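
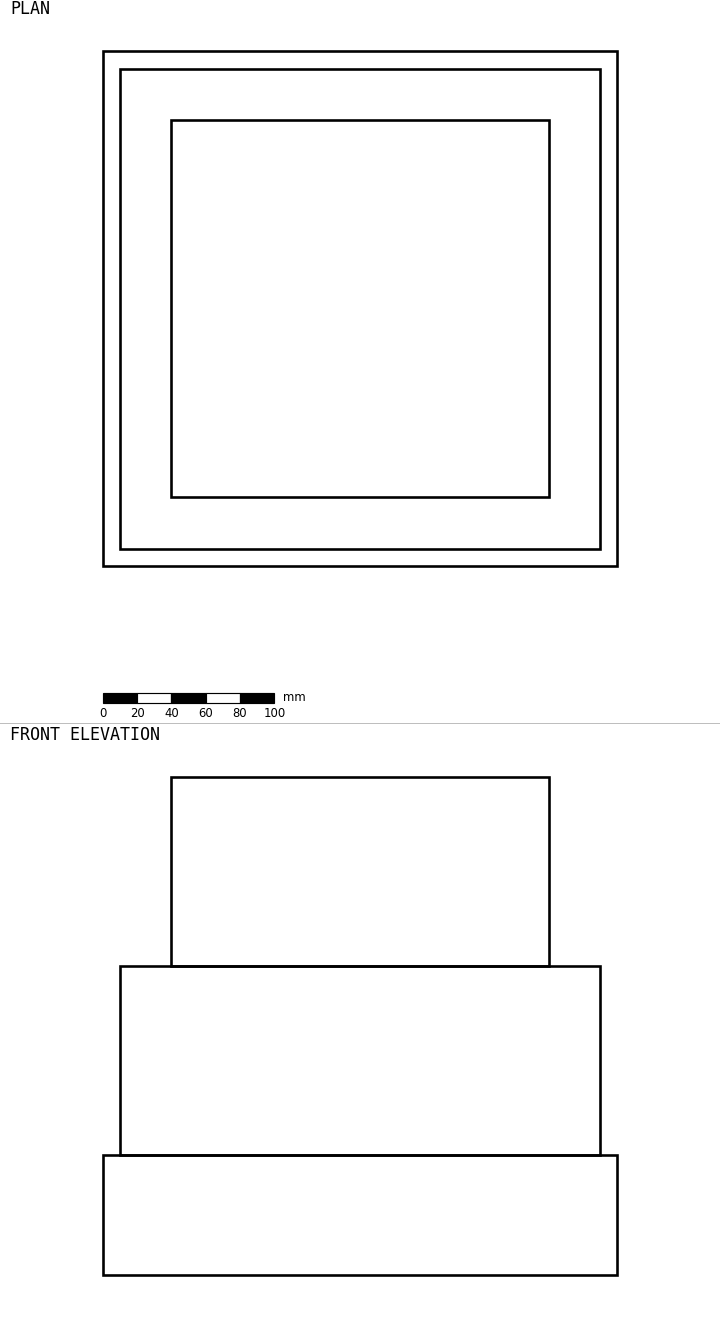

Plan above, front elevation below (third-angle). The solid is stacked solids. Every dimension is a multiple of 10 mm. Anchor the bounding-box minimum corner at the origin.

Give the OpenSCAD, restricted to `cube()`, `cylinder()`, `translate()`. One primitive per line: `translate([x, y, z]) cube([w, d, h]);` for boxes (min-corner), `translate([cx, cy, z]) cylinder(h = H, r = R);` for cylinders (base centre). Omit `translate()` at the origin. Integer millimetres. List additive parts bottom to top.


cube([300, 300, 70]);
translate([10, 10, 70]) cube([280, 280, 110]);
translate([40, 40, 180]) cube([220, 220, 110]);


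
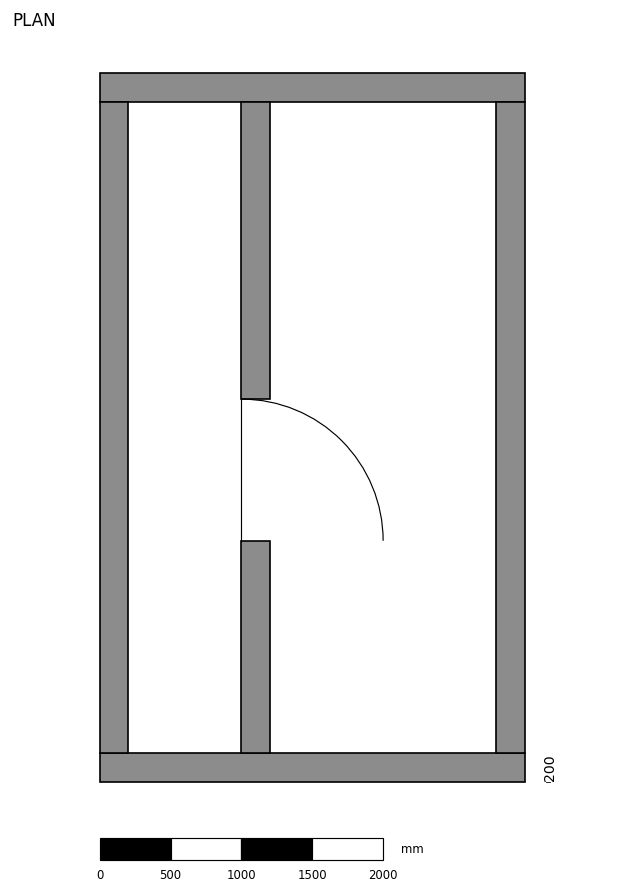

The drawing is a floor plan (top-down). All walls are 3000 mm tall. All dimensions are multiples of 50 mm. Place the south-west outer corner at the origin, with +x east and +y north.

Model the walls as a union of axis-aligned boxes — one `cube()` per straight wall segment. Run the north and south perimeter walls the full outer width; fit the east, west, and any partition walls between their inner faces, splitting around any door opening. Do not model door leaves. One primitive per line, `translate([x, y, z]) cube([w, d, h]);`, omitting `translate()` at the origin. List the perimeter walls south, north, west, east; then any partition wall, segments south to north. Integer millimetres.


cube([3000, 200, 3000]);
translate([0, 4800, 0]) cube([3000, 200, 3000]);
translate([0, 200, 0]) cube([200, 4600, 3000]);
translate([2800, 200, 0]) cube([200, 4600, 3000]);
translate([1000, 200, 0]) cube([200, 1500, 3000]);
translate([1000, 2700, 0]) cube([200, 2100, 3000]);


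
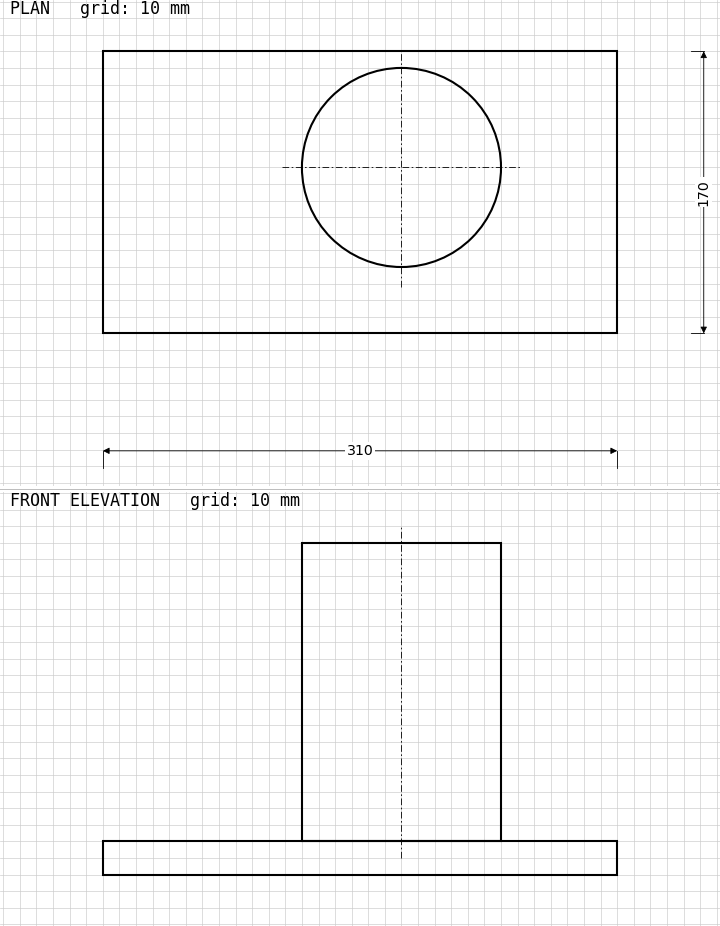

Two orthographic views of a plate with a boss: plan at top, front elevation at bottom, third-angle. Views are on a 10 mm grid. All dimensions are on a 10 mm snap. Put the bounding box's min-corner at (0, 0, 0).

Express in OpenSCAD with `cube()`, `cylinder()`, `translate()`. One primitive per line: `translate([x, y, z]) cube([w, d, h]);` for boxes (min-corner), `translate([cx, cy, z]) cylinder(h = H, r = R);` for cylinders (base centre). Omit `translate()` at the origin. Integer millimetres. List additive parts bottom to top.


cube([310, 170, 20]);
translate([180, 100, 20]) cylinder(h = 180, r = 60);


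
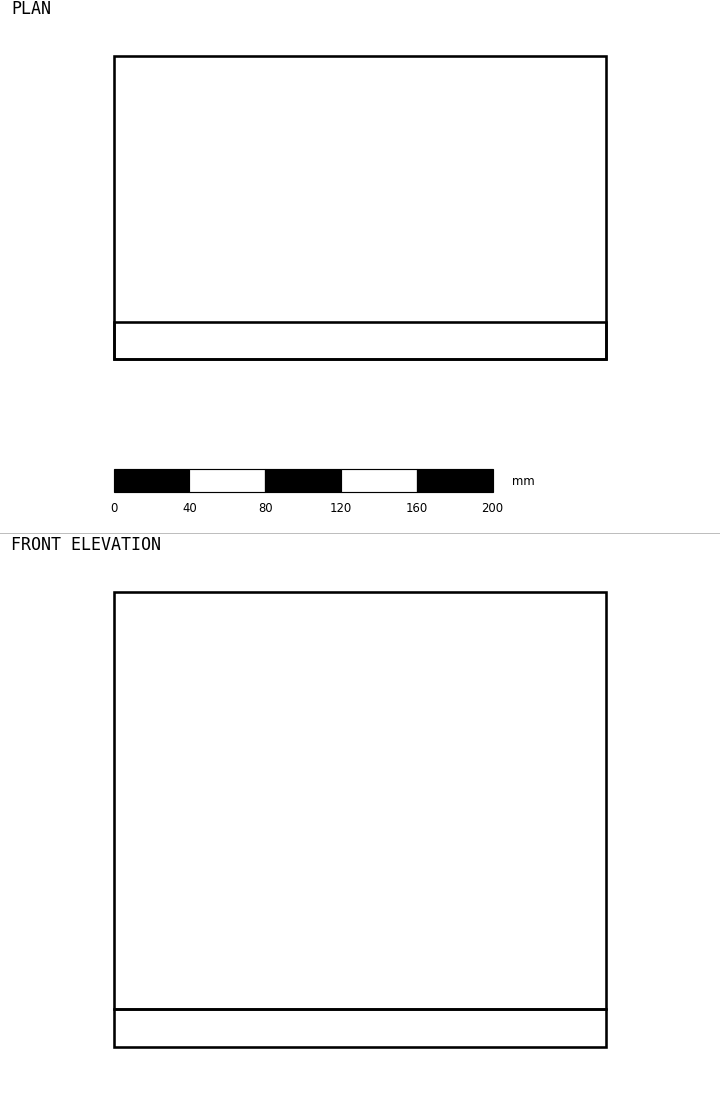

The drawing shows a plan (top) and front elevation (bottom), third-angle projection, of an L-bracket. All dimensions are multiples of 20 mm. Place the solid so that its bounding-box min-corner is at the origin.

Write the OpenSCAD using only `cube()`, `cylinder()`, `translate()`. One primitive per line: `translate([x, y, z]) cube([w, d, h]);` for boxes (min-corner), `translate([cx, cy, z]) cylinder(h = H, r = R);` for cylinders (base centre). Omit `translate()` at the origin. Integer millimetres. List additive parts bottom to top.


cube([260, 160, 20]);
translate([0, 0, 20]) cube([260, 20, 220]);


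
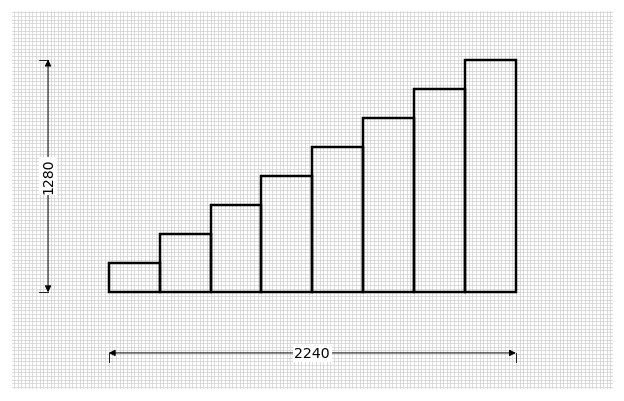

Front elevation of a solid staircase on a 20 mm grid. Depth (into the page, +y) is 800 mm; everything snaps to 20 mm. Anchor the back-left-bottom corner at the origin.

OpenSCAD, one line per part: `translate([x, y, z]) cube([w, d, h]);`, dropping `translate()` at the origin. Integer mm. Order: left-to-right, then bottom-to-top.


cube([280, 800, 160]);
translate([280, 0, 0]) cube([280, 800, 320]);
translate([560, 0, 0]) cube([280, 800, 480]);
translate([840, 0, 0]) cube([280, 800, 640]);
translate([1120, 0, 0]) cube([280, 800, 800]);
translate([1400, 0, 0]) cube([280, 800, 960]);
translate([1680, 0, 0]) cube([280, 800, 1120]);
translate([1960, 0, 0]) cube([280, 800, 1280]);


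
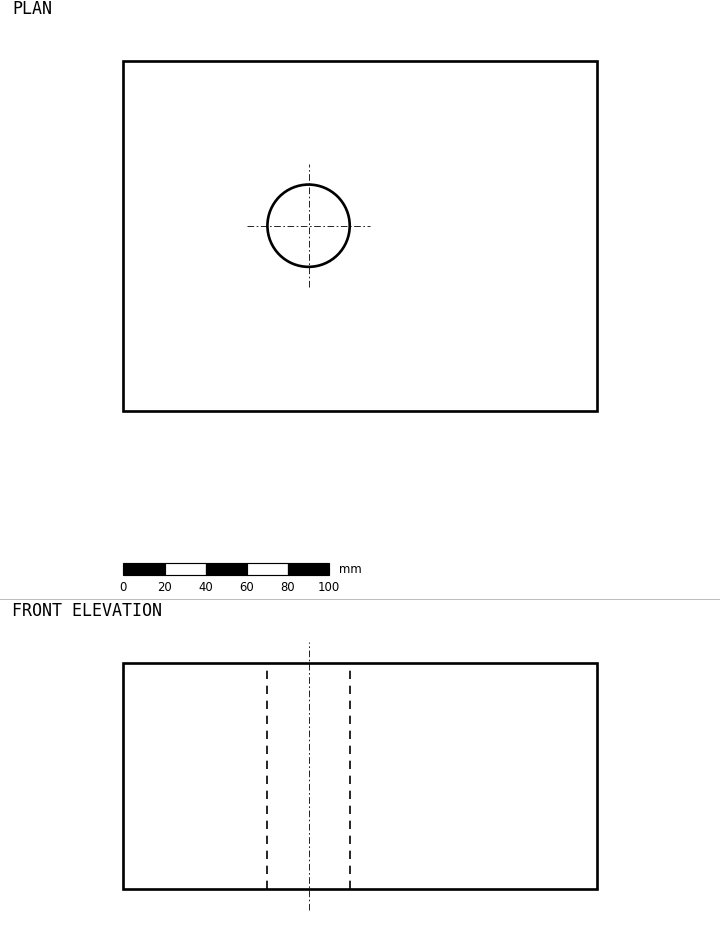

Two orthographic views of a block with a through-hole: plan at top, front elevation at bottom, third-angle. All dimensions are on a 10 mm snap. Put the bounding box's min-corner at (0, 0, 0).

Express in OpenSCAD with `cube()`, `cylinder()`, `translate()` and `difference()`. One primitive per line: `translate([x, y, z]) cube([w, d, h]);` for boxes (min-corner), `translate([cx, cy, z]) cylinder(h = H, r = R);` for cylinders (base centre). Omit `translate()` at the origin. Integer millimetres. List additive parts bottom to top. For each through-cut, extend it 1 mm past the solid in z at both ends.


difference() {
  cube([230, 170, 110]);
  translate([90, 90, -1]) cylinder(h = 112, r = 20);
}


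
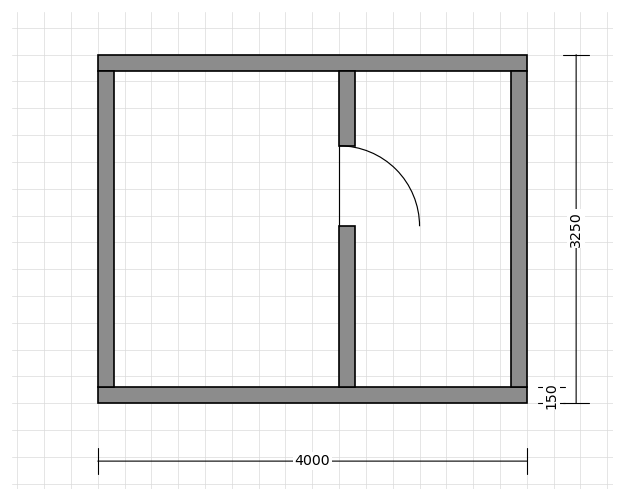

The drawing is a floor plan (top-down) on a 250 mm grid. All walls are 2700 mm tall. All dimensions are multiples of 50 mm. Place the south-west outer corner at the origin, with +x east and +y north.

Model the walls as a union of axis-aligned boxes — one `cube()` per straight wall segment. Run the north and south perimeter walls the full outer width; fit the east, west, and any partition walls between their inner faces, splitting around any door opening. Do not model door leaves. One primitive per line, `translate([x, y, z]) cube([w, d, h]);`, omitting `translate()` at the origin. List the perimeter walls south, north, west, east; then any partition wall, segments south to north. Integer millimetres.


cube([4000, 150, 2700]);
translate([0, 3100, 0]) cube([4000, 150, 2700]);
translate([0, 150, 0]) cube([150, 2950, 2700]);
translate([3850, 150, 0]) cube([150, 2950, 2700]);
translate([2250, 150, 0]) cube([150, 1500, 2700]);
translate([2250, 2400, 0]) cube([150, 700, 2700]);


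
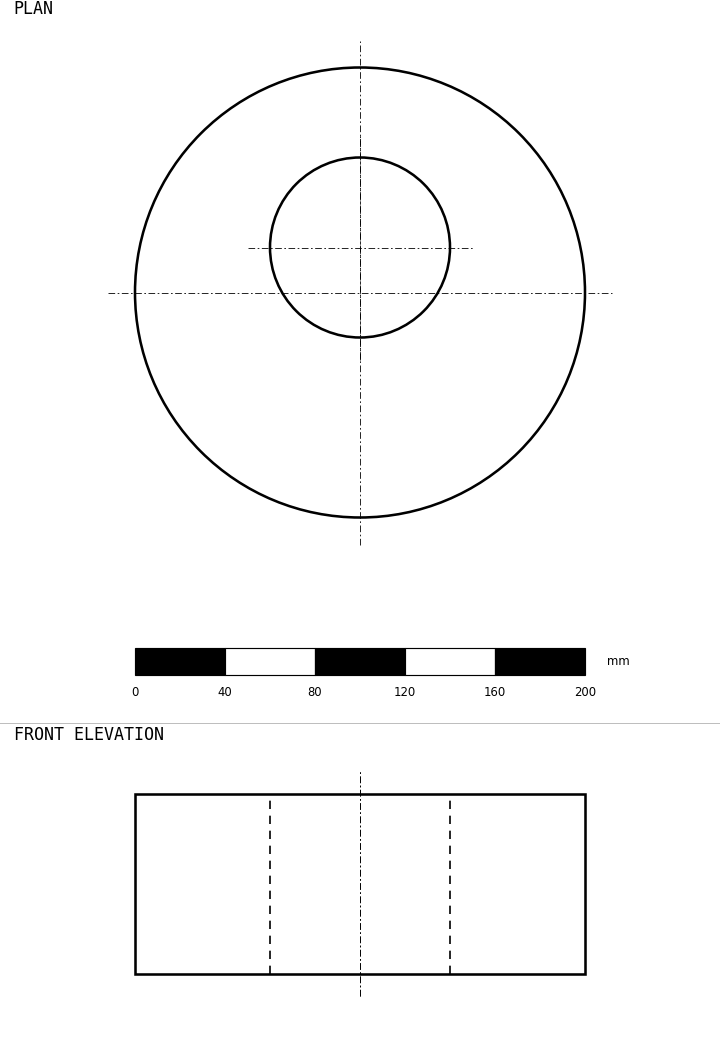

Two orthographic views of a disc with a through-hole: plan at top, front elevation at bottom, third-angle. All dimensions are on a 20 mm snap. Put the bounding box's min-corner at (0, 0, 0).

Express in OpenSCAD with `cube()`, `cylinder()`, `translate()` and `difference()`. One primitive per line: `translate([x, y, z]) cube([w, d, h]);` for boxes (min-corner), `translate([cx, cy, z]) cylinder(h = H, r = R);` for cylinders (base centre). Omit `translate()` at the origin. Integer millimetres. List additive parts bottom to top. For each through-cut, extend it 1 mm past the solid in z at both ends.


difference() {
  translate([100, 100, 0]) cylinder(h = 80, r = 100);
  translate([100, 120, -1]) cylinder(h = 82, r = 40);
}


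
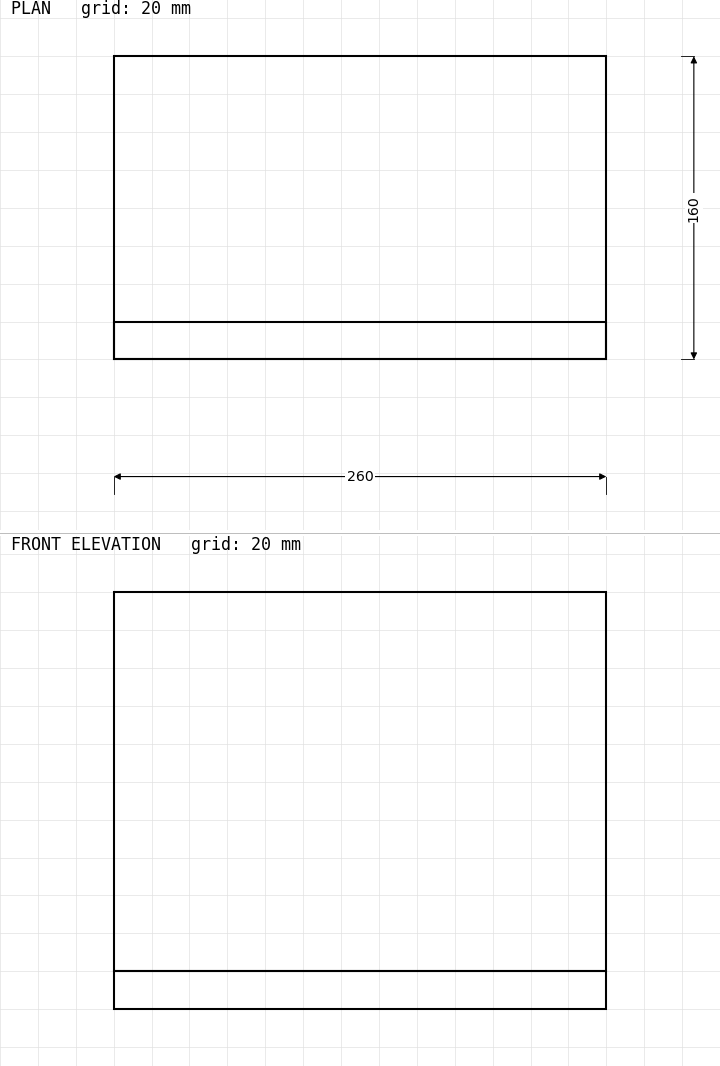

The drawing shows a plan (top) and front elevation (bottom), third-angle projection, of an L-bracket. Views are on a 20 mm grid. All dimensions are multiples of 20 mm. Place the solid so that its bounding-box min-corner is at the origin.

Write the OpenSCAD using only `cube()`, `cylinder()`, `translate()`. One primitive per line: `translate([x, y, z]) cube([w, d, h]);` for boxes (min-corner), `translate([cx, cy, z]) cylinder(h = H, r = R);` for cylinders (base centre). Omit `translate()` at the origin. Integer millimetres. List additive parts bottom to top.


cube([260, 160, 20]);
translate([0, 0, 20]) cube([260, 20, 200]);


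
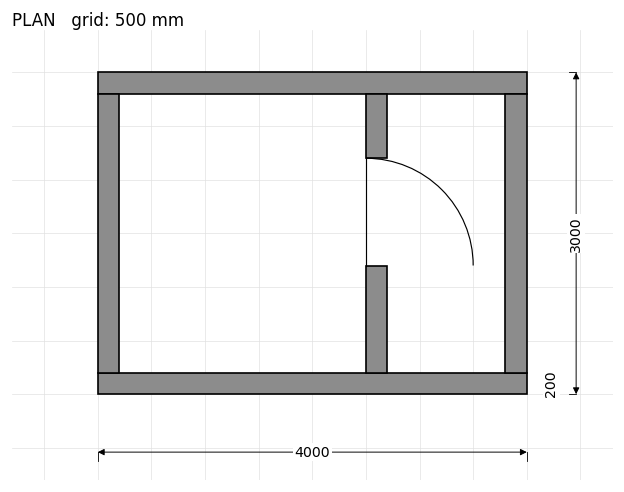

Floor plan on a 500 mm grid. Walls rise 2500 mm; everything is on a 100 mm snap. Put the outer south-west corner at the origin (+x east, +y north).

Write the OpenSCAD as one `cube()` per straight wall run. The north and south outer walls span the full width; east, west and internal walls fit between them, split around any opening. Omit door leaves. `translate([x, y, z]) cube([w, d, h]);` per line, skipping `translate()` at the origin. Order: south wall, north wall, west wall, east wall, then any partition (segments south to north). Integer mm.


cube([4000, 200, 2500]);
translate([0, 2800, 0]) cube([4000, 200, 2500]);
translate([0, 200, 0]) cube([200, 2600, 2500]);
translate([3800, 200, 0]) cube([200, 2600, 2500]);
translate([2500, 200, 0]) cube([200, 1000, 2500]);
translate([2500, 2200, 0]) cube([200, 600, 2500]);


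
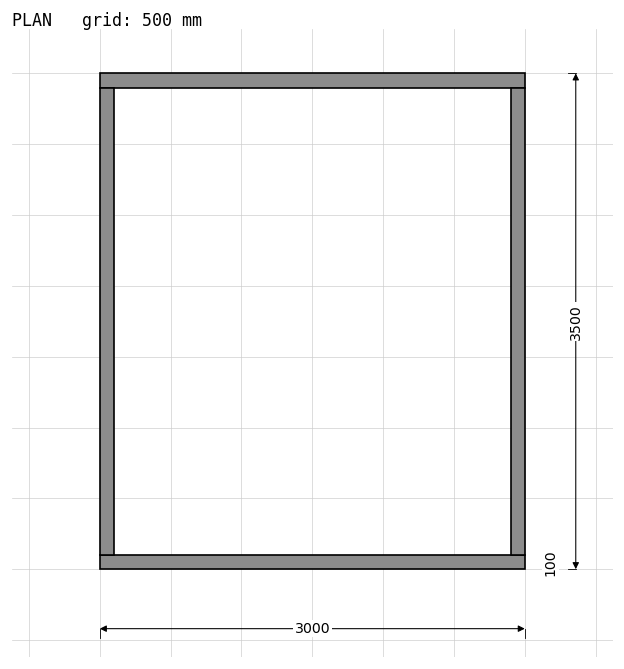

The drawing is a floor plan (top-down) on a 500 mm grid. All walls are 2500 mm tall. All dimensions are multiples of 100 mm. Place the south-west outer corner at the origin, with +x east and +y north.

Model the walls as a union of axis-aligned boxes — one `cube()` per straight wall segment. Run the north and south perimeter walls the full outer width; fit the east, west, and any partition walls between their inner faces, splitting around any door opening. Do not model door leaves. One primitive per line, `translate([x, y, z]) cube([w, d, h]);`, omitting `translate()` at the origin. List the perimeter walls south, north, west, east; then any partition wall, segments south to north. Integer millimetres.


cube([3000, 100, 2500]);
translate([0, 3400, 0]) cube([3000, 100, 2500]);
translate([0, 100, 0]) cube([100, 3300, 2500]);
translate([2900, 100, 0]) cube([100, 3300, 2500]);


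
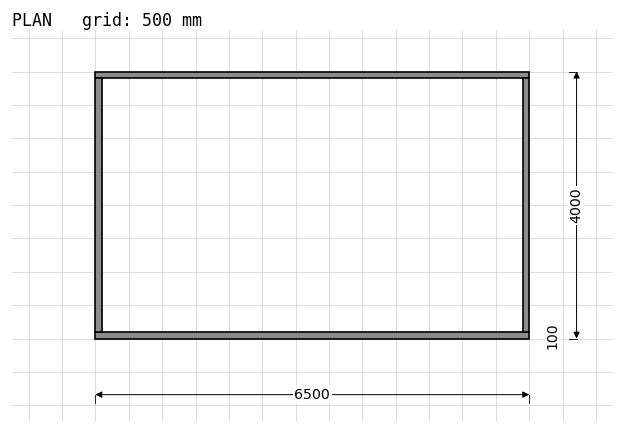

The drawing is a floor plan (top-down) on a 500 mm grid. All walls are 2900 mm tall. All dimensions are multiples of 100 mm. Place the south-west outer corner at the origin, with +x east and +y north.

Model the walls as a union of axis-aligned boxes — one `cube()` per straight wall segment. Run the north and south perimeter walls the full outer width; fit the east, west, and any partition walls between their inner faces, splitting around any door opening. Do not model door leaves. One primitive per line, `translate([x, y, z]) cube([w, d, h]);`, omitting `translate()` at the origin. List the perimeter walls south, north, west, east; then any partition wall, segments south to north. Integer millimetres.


cube([6500, 100, 2900]);
translate([0, 3900, 0]) cube([6500, 100, 2900]);
translate([0, 100, 0]) cube([100, 3800, 2900]);
translate([6400, 100, 0]) cube([100, 3800, 2900]);


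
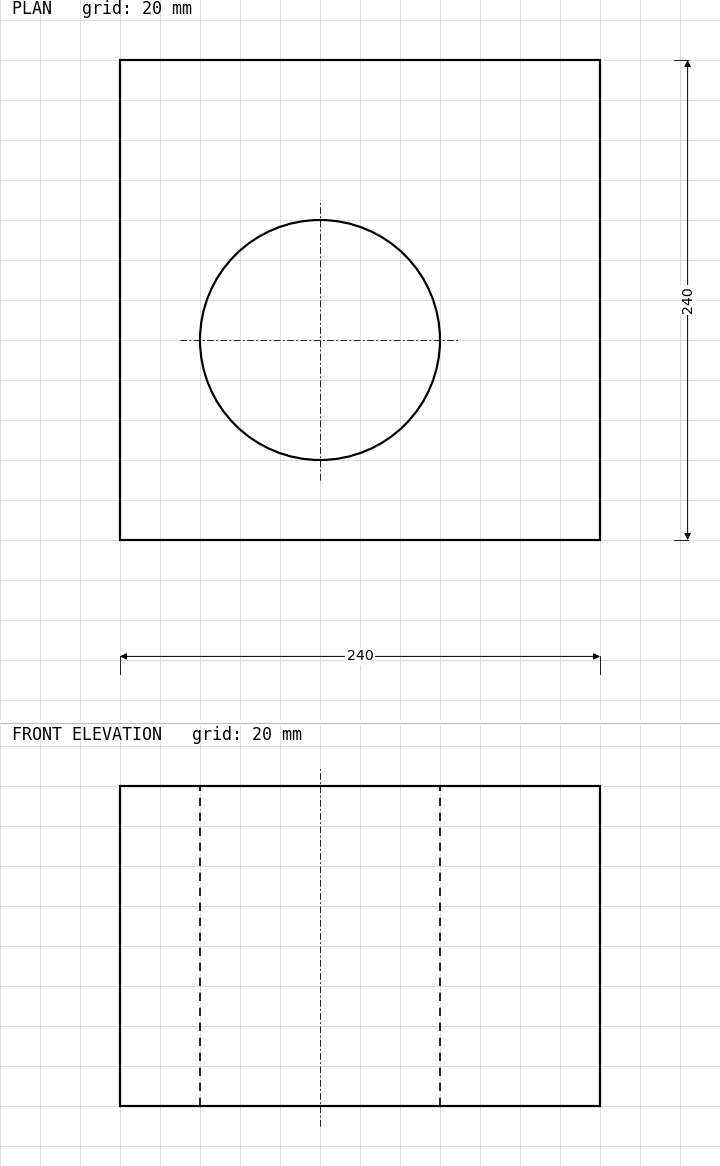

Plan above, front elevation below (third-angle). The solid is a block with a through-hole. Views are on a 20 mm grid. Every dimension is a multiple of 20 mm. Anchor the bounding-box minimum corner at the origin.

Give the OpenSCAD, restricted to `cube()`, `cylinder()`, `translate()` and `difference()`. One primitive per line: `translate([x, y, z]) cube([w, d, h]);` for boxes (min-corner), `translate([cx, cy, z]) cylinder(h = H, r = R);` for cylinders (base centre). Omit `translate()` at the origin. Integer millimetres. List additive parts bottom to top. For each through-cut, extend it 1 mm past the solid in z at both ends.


difference() {
  cube([240, 240, 160]);
  translate([100, 100, -1]) cylinder(h = 162, r = 60);
}


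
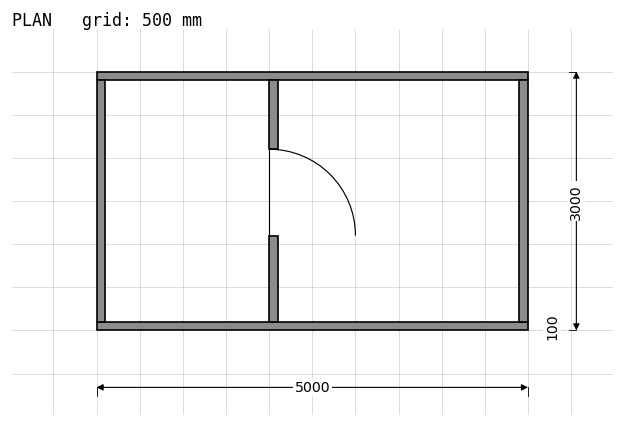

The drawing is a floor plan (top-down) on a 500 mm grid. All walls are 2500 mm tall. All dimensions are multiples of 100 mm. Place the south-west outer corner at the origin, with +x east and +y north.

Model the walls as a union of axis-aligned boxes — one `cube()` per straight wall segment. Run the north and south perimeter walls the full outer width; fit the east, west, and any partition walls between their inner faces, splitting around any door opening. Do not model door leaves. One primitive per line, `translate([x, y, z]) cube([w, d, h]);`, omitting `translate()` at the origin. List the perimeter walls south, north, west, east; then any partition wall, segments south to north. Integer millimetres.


cube([5000, 100, 2500]);
translate([0, 2900, 0]) cube([5000, 100, 2500]);
translate([0, 100, 0]) cube([100, 2800, 2500]);
translate([4900, 100, 0]) cube([100, 2800, 2500]);
translate([2000, 100, 0]) cube([100, 1000, 2500]);
translate([2000, 2100, 0]) cube([100, 800, 2500]);


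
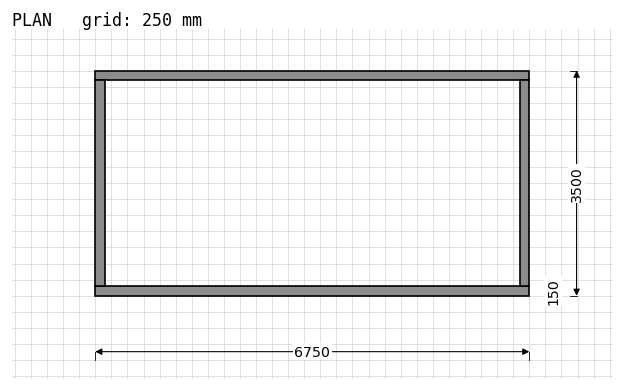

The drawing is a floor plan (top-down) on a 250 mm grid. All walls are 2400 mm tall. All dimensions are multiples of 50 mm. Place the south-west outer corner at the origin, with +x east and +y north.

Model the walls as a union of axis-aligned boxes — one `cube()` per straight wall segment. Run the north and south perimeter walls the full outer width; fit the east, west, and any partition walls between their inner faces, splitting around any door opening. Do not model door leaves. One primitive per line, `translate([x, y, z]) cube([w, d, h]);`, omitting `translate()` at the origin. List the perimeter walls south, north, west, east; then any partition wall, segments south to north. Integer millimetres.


cube([6750, 150, 2400]);
translate([0, 3350, 0]) cube([6750, 150, 2400]);
translate([0, 150, 0]) cube([150, 3200, 2400]);
translate([6600, 150, 0]) cube([150, 3200, 2400]);


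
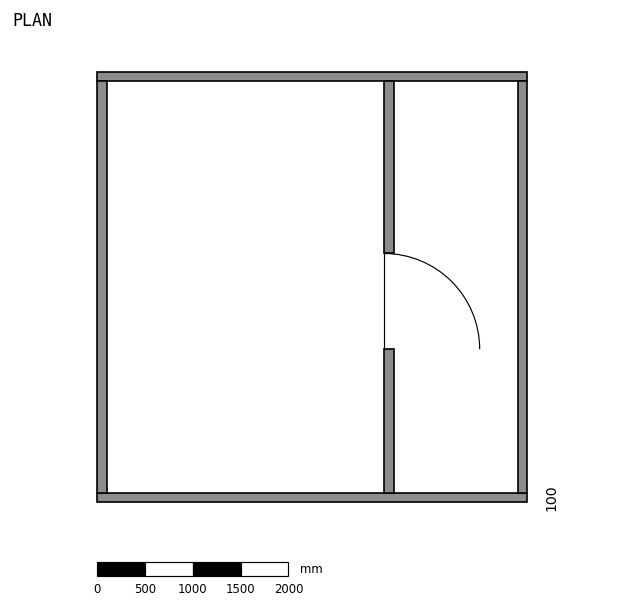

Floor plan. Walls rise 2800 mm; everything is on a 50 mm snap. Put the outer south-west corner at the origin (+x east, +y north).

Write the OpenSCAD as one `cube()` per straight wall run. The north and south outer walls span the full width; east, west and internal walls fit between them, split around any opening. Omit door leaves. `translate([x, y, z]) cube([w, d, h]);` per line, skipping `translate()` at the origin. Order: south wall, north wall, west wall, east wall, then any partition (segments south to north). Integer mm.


cube([4500, 100, 2800]);
translate([0, 4400, 0]) cube([4500, 100, 2800]);
translate([0, 100, 0]) cube([100, 4300, 2800]);
translate([4400, 100, 0]) cube([100, 4300, 2800]);
translate([3000, 100, 0]) cube([100, 1500, 2800]);
translate([3000, 2600, 0]) cube([100, 1800, 2800]);


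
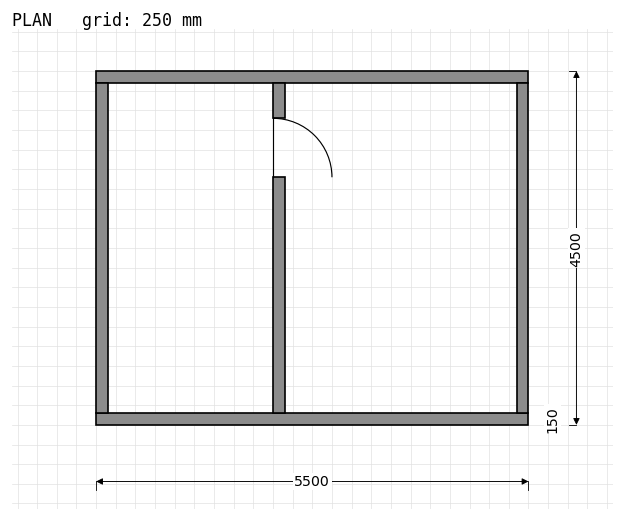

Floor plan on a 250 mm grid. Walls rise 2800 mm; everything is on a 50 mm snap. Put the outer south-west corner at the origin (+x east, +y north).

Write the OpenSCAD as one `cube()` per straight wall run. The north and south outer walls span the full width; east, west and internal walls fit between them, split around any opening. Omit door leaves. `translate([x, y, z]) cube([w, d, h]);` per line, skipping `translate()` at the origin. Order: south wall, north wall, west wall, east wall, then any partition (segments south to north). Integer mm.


cube([5500, 150, 2800]);
translate([0, 4350, 0]) cube([5500, 150, 2800]);
translate([0, 150, 0]) cube([150, 4200, 2800]);
translate([5350, 150, 0]) cube([150, 4200, 2800]);
translate([2250, 150, 0]) cube([150, 3000, 2800]);
translate([2250, 3900, 0]) cube([150, 450, 2800]);


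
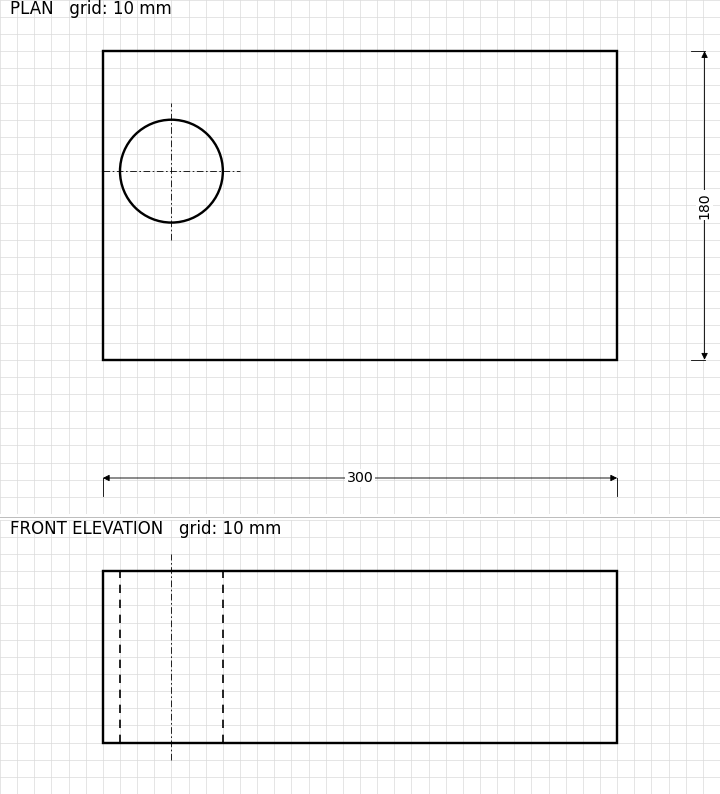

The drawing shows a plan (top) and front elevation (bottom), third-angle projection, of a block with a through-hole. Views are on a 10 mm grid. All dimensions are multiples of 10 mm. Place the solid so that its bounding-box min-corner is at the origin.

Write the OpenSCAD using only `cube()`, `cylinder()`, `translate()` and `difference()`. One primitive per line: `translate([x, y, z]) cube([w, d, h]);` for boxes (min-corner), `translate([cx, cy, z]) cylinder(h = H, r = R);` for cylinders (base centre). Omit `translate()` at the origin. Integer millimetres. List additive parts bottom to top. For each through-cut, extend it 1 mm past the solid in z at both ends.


difference() {
  cube([300, 180, 100]);
  translate([40, 110, -1]) cylinder(h = 102, r = 30);
}


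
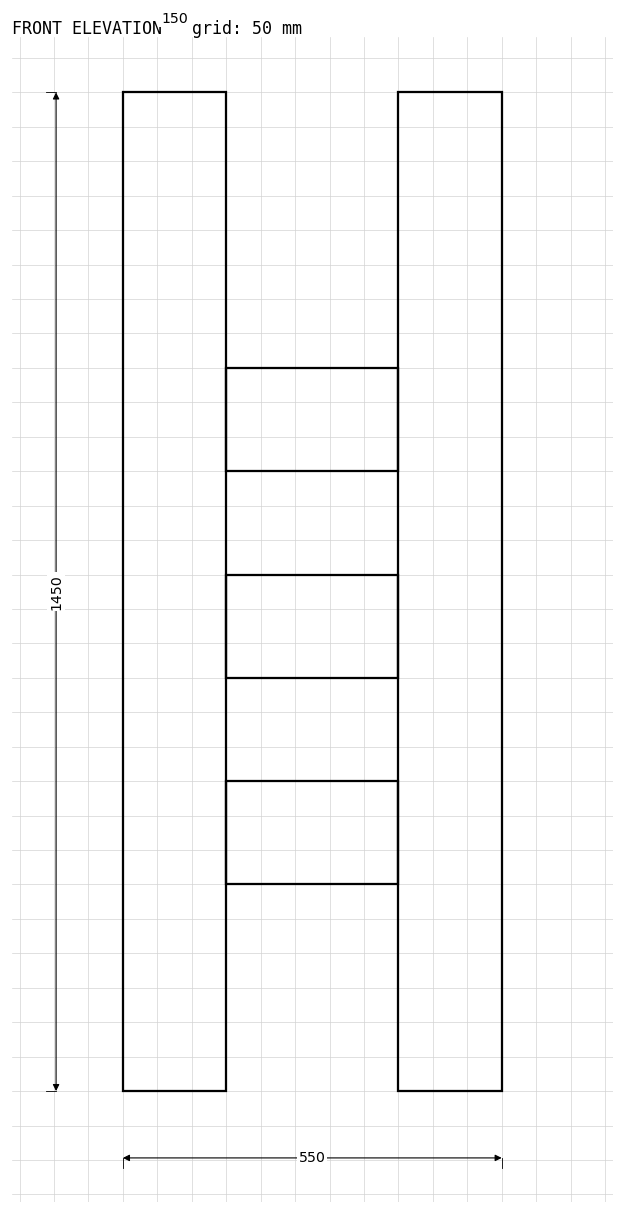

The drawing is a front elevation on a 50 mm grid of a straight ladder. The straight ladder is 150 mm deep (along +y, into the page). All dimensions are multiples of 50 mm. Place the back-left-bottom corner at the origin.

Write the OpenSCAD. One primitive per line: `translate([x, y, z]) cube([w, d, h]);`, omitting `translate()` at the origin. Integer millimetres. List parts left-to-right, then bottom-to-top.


cube([150, 150, 1450]);
translate([150, 0, 300]) cube([250, 150, 150]);
translate([150, 0, 600]) cube([250, 150, 150]);
translate([150, 0, 900]) cube([250, 150, 150]);
translate([400, 0, 0]) cube([150, 150, 1450]);


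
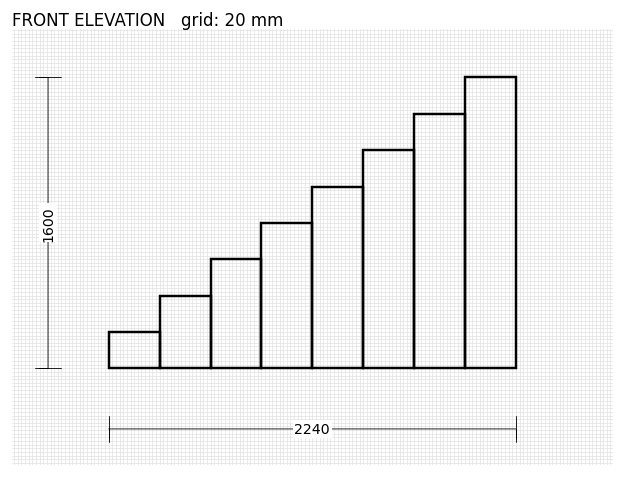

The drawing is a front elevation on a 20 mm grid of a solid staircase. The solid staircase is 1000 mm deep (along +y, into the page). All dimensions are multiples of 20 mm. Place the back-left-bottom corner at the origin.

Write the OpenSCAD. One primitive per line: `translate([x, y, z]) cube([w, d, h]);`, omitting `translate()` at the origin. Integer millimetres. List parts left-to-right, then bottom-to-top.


cube([280, 1000, 200]);
translate([280, 0, 0]) cube([280, 1000, 400]);
translate([560, 0, 0]) cube([280, 1000, 600]);
translate([840, 0, 0]) cube([280, 1000, 800]);
translate([1120, 0, 0]) cube([280, 1000, 1000]);
translate([1400, 0, 0]) cube([280, 1000, 1200]);
translate([1680, 0, 0]) cube([280, 1000, 1400]);
translate([1960, 0, 0]) cube([280, 1000, 1600]);


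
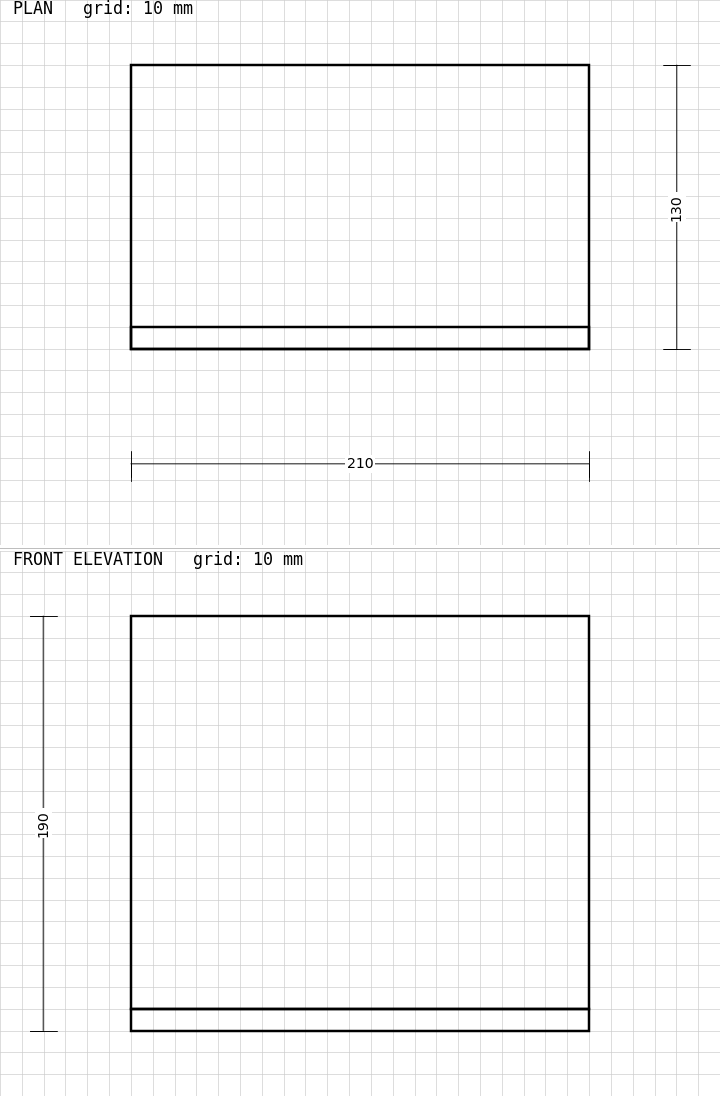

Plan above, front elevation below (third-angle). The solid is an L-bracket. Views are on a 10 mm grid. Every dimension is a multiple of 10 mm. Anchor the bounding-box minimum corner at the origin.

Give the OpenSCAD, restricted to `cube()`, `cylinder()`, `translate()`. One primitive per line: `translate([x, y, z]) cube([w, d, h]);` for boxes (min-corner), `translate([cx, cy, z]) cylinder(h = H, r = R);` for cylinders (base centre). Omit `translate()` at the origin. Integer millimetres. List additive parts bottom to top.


cube([210, 130, 10]);
translate([0, 0, 10]) cube([210, 10, 180]);


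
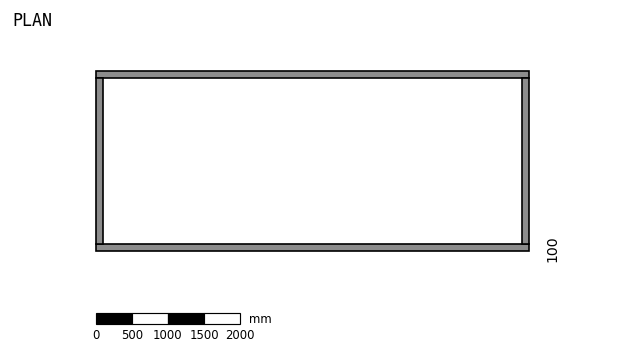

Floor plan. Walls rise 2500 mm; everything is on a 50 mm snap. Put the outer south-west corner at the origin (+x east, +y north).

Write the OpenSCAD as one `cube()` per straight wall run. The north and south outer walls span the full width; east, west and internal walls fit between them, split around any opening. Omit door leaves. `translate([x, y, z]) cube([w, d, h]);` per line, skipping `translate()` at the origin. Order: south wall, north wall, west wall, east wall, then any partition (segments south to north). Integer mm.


cube([6000, 100, 2500]);
translate([0, 2400, 0]) cube([6000, 100, 2500]);
translate([0, 100, 0]) cube([100, 2300, 2500]);
translate([5900, 100, 0]) cube([100, 2300, 2500]);


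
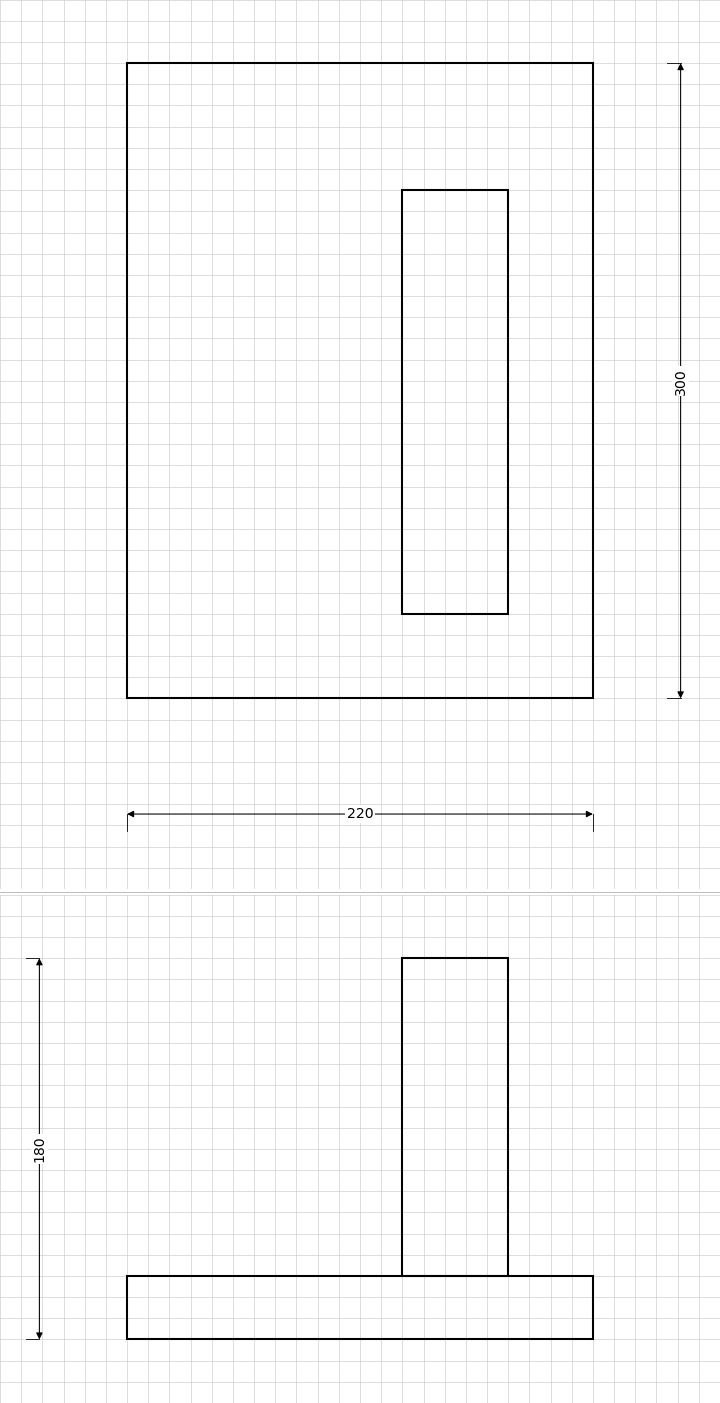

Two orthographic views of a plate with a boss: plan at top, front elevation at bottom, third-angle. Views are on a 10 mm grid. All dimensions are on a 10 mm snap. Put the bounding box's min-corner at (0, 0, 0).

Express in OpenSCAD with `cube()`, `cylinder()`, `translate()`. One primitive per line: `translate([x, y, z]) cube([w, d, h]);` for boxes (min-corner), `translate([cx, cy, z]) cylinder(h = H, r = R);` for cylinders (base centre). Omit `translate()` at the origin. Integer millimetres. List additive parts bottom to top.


cube([220, 300, 30]);
translate([130, 40, 30]) cube([50, 200, 150]);


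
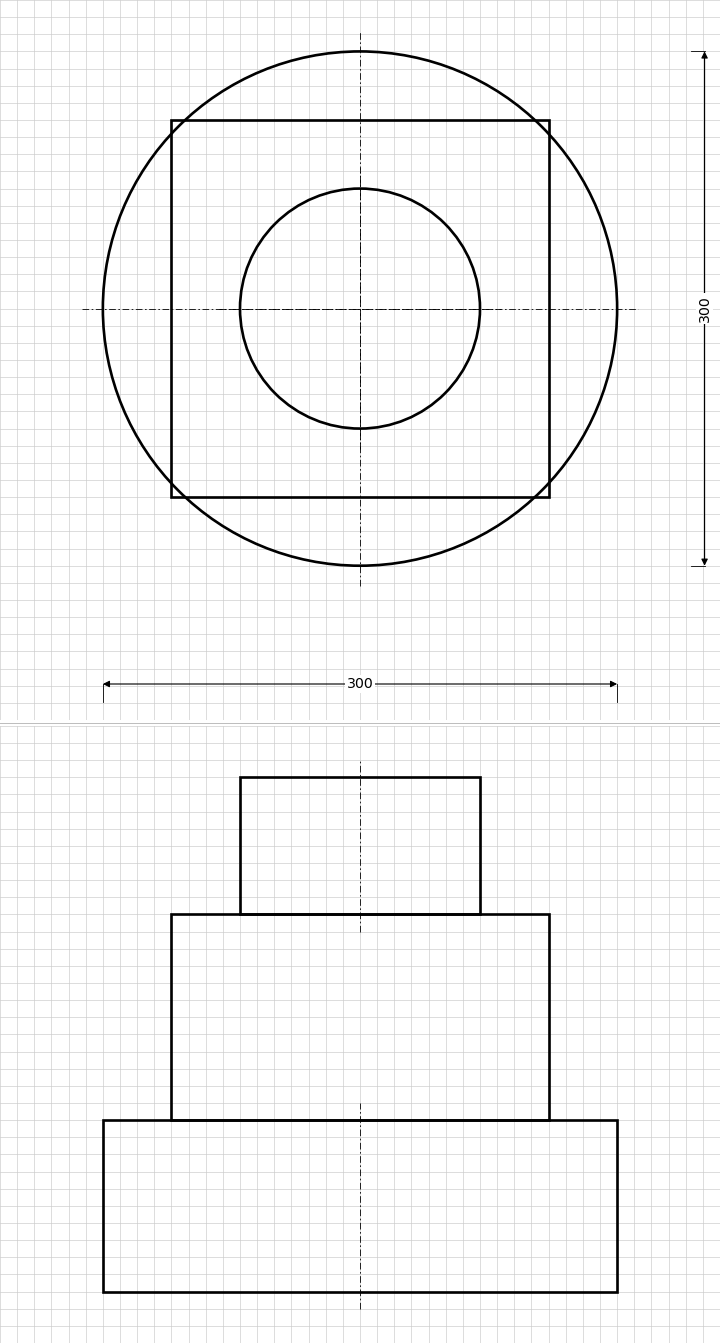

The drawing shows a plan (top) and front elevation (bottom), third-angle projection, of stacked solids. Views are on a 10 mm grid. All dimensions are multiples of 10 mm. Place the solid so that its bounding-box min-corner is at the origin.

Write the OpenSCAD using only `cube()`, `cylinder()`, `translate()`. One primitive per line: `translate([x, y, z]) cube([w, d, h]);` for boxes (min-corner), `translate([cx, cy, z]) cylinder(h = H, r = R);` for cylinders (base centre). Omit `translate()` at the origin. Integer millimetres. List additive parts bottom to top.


translate([150, 150, 0]) cylinder(h = 100, r = 150);
translate([40, 40, 100]) cube([220, 220, 120]);
translate([150, 150, 220]) cylinder(h = 80, r = 70);


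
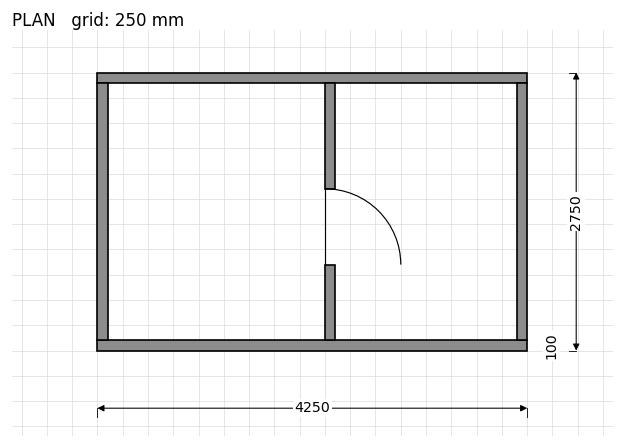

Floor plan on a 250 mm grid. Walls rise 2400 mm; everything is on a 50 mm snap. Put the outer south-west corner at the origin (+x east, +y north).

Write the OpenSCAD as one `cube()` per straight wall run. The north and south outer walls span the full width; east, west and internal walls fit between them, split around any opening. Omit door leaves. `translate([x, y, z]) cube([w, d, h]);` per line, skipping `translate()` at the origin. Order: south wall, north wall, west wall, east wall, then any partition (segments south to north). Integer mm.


cube([4250, 100, 2400]);
translate([0, 2650, 0]) cube([4250, 100, 2400]);
translate([0, 100, 0]) cube([100, 2550, 2400]);
translate([4150, 100, 0]) cube([100, 2550, 2400]);
translate([2250, 100, 0]) cube([100, 750, 2400]);
translate([2250, 1600, 0]) cube([100, 1050, 2400]);


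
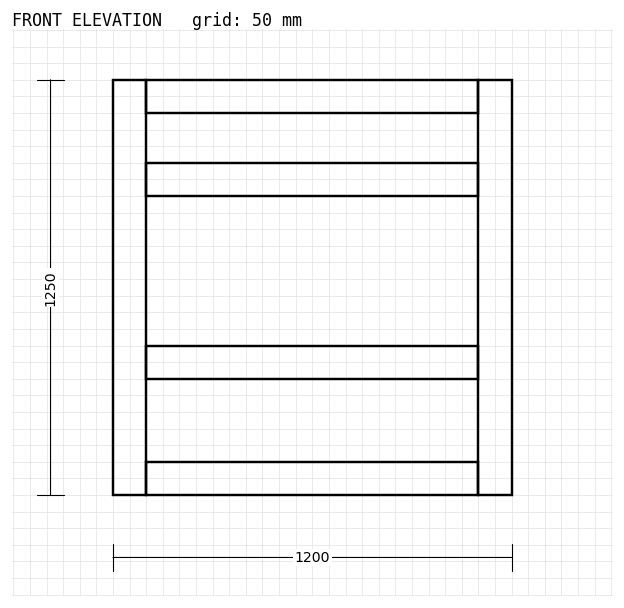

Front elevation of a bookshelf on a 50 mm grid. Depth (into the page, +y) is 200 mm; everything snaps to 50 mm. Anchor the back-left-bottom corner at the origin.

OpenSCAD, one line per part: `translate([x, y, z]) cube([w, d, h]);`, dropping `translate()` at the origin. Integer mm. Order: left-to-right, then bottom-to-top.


cube([100, 200, 1250]);
translate([100, 0, 0]) cube([1000, 200, 100]);
translate([100, 0, 350]) cube([1000, 200, 100]);
translate([100, 0, 900]) cube([1000, 200, 100]);
translate([100, 0, 1150]) cube([1000, 200, 100]);
translate([1100, 0, 0]) cube([100, 200, 1250]);


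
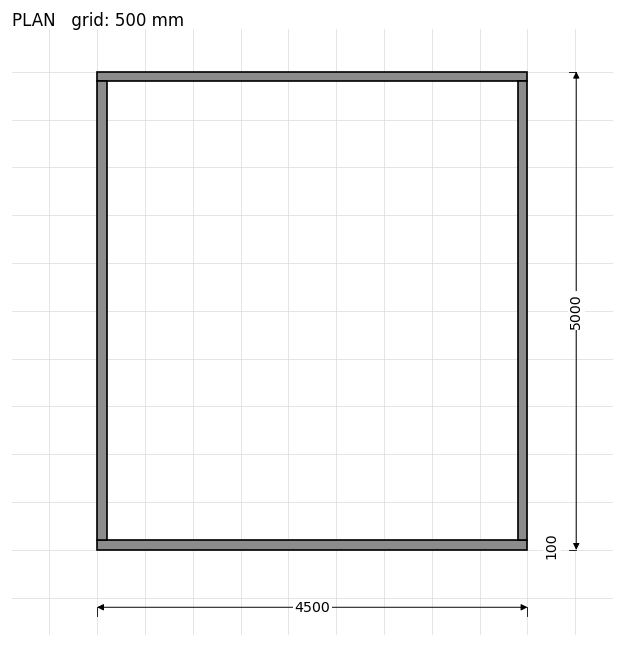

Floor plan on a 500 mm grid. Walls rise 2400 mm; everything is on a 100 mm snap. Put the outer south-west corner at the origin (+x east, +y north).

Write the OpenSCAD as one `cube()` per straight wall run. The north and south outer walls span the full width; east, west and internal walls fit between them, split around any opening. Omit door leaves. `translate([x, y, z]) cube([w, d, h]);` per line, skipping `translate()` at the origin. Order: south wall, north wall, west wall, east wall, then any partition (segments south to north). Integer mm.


cube([4500, 100, 2400]);
translate([0, 4900, 0]) cube([4500, 100, 2400]);
translate([0, 100, 0]) cube([100, 4800, 2400]);
translate([4400, 100, 0]) cube([100, 4800, 2400]);


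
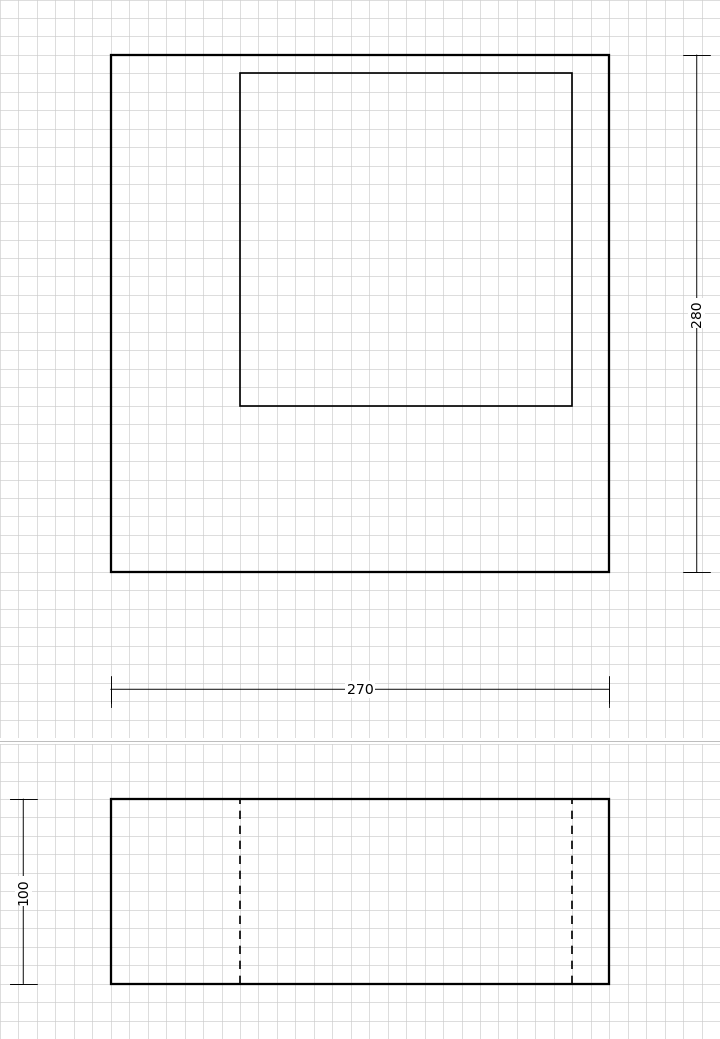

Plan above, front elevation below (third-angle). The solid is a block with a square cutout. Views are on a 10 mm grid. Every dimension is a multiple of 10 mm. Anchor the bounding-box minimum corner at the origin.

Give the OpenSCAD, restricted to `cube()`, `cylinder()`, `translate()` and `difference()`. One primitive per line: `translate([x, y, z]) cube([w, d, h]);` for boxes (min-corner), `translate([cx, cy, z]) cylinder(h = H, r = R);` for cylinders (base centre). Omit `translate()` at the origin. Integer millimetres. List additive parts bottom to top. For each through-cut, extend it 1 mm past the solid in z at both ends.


difference() {
  cube([270, 280, 100]);
  translate([70, 90, -1]) cube([180, 180, 102]);
}


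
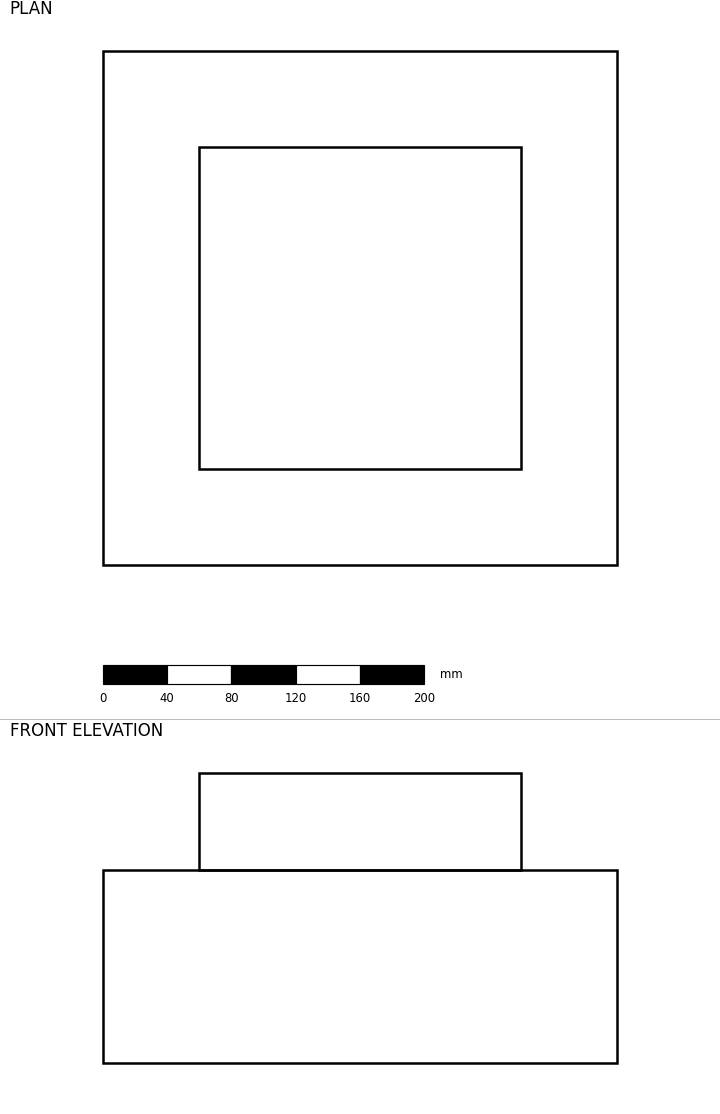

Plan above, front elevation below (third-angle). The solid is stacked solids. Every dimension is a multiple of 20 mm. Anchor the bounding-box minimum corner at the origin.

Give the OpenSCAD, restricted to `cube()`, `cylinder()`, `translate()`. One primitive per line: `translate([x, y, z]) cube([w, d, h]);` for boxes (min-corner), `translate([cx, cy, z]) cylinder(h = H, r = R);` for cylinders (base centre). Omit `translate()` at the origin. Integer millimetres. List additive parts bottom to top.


cube([320, 320, 120]);
translate([60, 60, 120]) cube([200, 200, 60]);


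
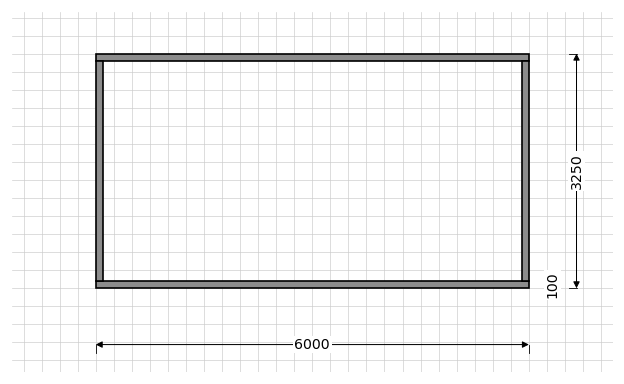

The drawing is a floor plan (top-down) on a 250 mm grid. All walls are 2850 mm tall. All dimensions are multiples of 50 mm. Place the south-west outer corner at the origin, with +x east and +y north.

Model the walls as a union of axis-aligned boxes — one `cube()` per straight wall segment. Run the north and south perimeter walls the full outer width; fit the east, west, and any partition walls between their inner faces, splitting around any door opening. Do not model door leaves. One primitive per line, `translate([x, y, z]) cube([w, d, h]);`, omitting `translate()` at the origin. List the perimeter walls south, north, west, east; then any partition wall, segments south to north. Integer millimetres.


cube([6000, 100, 2850]);
translate([0, 3150, 0]) cube([6000, 100, 2850]);
translate([0, 100, 0]) cube([100, 3050, 2850]);
translate([5900, 100, 0]) cube([100, 3050, 2850]);


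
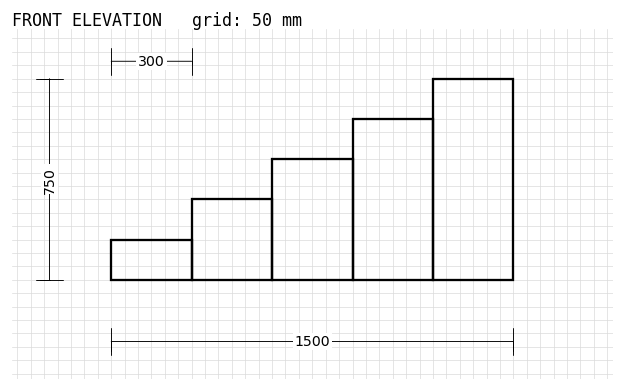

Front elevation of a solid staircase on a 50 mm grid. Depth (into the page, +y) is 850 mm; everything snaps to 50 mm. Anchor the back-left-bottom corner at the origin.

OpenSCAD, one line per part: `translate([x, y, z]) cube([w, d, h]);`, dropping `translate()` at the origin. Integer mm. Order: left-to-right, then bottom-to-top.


cube([300, 850, 150]);
translate([300, 0, 0]) cube([300, 850, 300]);
translate([600, 0, 0]) cube([300, 850, 450]);
translate([900, 0, 0]) cube([300, 850, 600]);
translate([1200, 0, 0]) cube([300, 850, 750]);


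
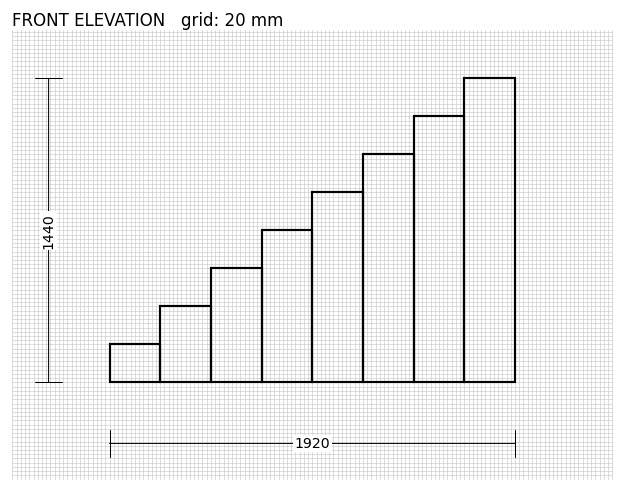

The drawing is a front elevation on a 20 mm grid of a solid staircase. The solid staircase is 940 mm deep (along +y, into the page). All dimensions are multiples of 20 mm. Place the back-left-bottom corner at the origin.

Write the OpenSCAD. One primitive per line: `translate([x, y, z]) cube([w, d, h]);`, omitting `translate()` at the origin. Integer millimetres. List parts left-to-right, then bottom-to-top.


cube([240, 940, 180]);
translate([240, 0, 0]) cube([240, 940, 360]);
translate([480, 0, 0]) cube([240, 940, 540]);
translate([720, 0, 0]) cube([240, 940, 720]);
translate([960, 0, 0]) cube([240, 940, 900]);
translate([1200, 0, 0]) cube([240, 940, 1080]);
translate([1440, 0, 0]) cube([240, 940, 1260]);
translate([1680, 0, 0]) cube([240, 940, 1440]);


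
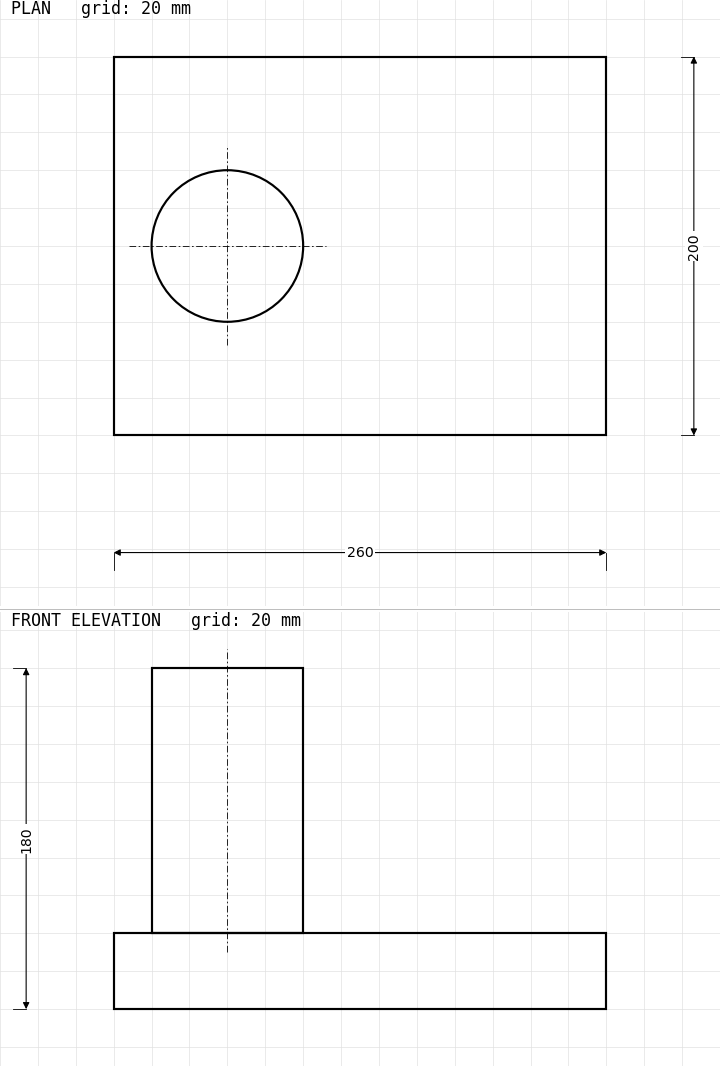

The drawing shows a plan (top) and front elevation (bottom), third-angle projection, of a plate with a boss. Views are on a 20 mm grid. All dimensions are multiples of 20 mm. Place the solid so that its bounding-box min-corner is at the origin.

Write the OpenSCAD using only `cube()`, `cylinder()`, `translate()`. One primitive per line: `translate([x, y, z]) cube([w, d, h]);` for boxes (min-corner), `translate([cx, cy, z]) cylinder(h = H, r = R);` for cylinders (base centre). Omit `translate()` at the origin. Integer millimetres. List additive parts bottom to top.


cube([260, 200, 40]);
translate([60, 100, 40]) cylinder(h = 140, r = 40);


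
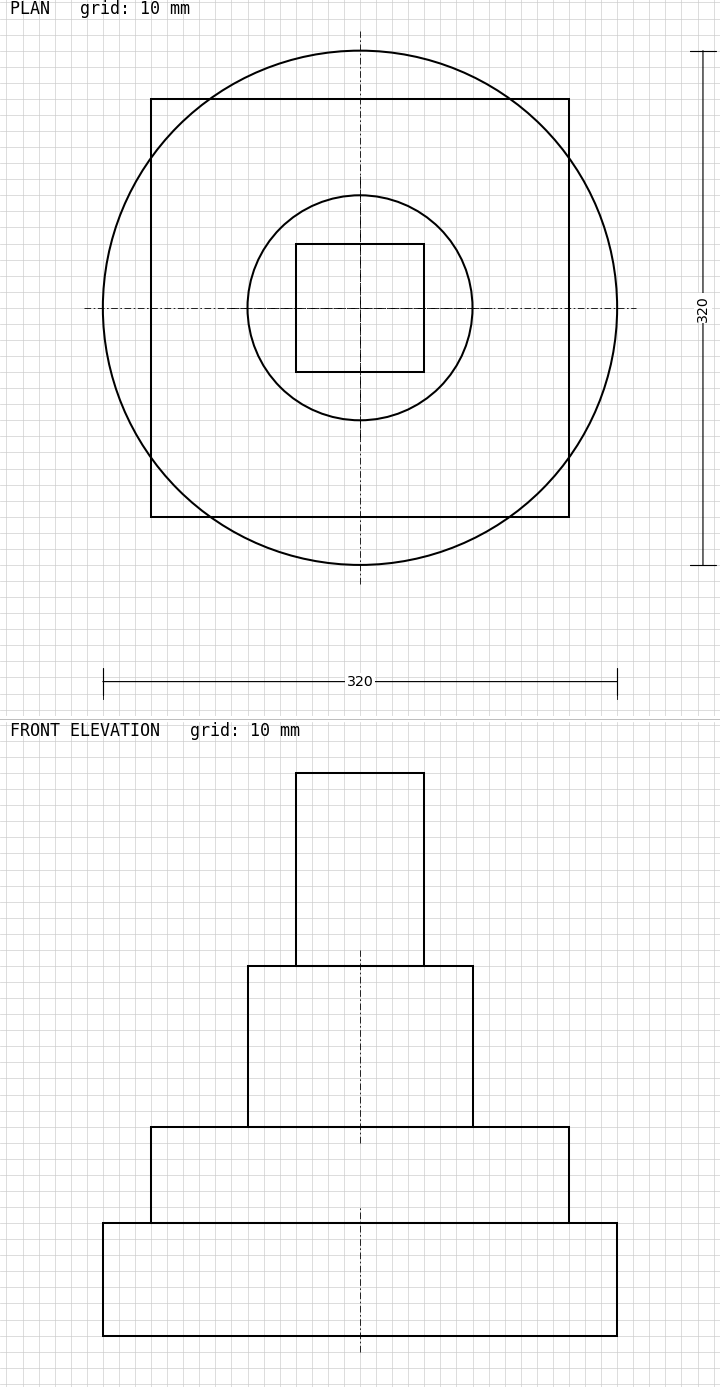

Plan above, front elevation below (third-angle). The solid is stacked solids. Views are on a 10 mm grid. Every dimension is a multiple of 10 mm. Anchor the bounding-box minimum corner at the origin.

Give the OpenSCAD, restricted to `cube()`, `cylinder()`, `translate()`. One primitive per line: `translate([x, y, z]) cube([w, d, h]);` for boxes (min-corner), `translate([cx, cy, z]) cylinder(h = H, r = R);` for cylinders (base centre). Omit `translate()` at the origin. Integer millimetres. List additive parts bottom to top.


translate([160, 160, 0]) cylinder(h = 70, r = 160);
translate([30, 30, 70]) cube([260, 260, 60]);
translate([160, 160, 130]) cylinder(h = 100, r = 70);
translate([120, 120, 230]) cube([80, 80, 120]);


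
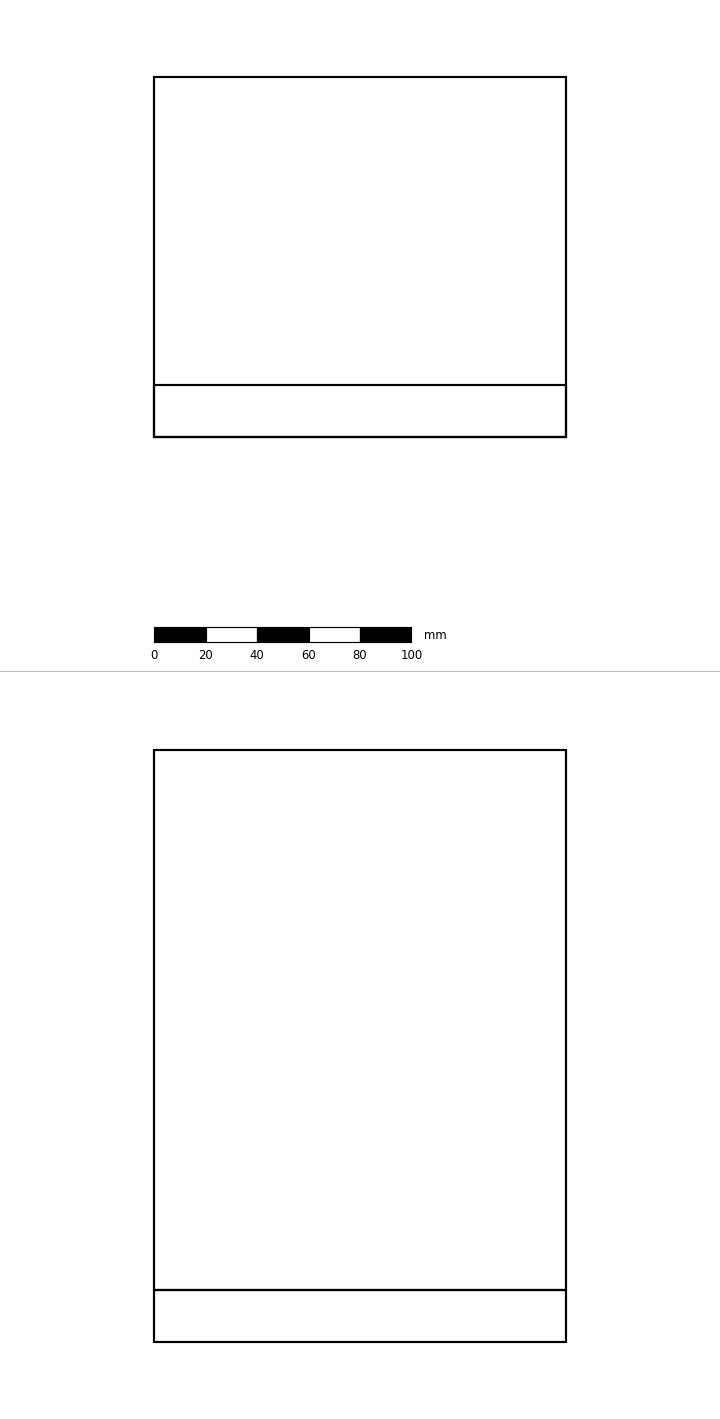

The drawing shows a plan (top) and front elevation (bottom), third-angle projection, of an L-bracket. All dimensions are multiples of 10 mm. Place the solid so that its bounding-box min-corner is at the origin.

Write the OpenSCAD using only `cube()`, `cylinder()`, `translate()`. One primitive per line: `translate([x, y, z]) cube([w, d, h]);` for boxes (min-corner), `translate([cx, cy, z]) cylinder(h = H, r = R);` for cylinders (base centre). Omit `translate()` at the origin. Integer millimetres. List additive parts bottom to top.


cube([160, 140, 20]);
translate([0, 0, 20]) cube([160, 20, 210]);


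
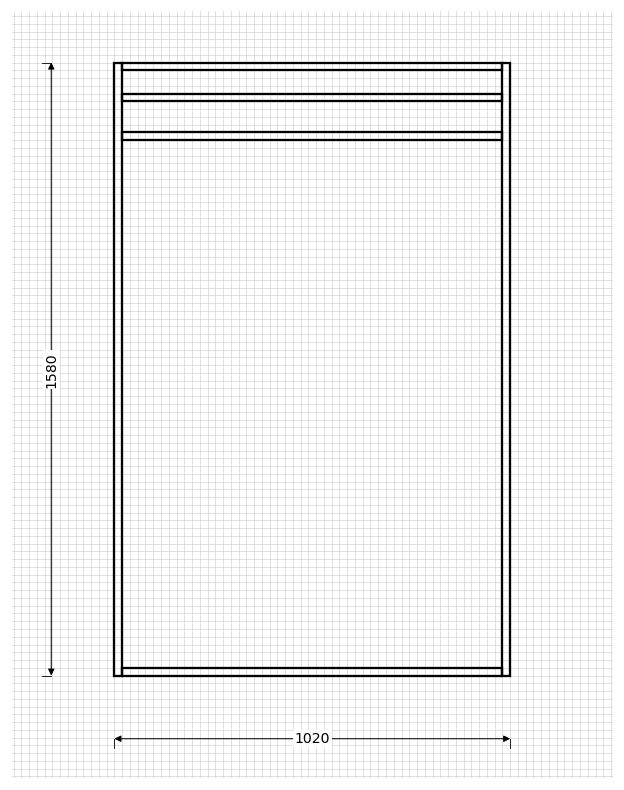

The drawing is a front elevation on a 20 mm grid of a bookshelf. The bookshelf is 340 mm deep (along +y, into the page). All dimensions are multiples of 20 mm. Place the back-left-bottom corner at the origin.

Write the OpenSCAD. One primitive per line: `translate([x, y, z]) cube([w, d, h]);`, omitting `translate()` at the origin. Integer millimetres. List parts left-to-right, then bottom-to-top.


cube([20, 340, 1580]);
translate([20, 0, 0]) cube([980, 340, 20]);
translate([20, 0, 1380]) cube([980, 340, 20]);
translate([20, 0, 1480]) cube([980, 340, 20]);
translate([20, 0, 1560]) cube([980, 340, 20]);
translate([1000, 0, 0]) cube([20, 340, 1580]);


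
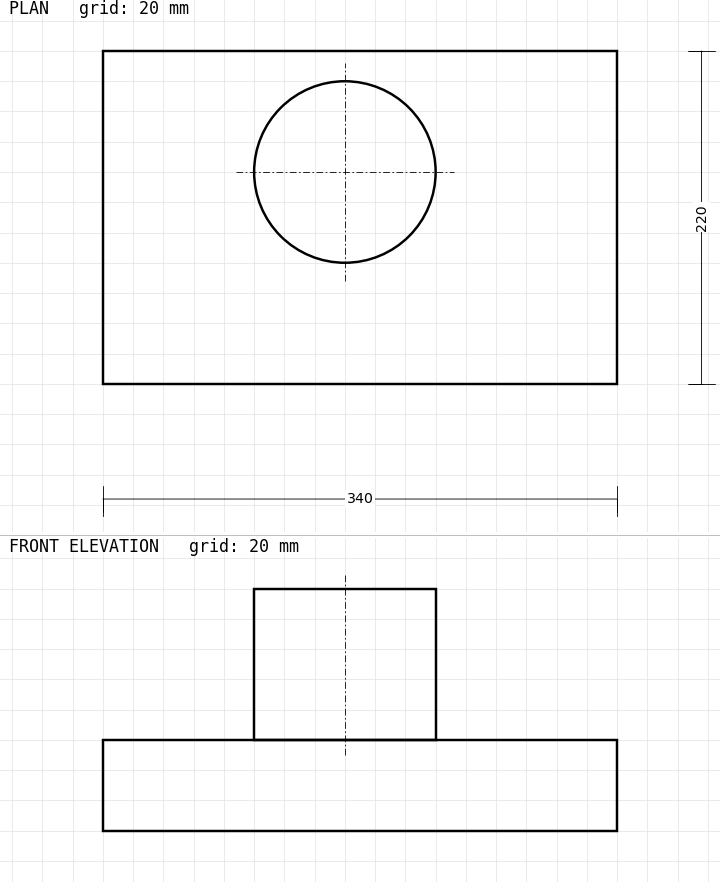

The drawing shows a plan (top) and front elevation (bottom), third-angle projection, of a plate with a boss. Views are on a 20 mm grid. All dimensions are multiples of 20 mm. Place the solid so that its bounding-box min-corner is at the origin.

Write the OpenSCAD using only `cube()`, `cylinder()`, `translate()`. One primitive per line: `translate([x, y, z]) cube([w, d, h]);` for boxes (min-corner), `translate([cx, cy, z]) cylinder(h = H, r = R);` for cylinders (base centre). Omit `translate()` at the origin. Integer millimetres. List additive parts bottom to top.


cube([340, 220, 60]);
translate([160, 140, 60]) cylinder(h = 100, r = 60);


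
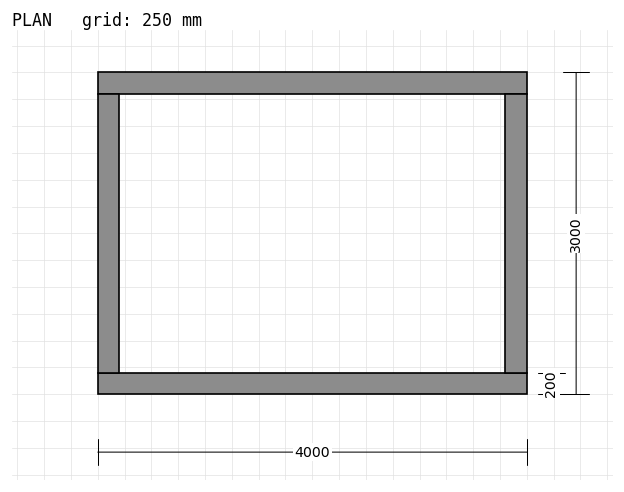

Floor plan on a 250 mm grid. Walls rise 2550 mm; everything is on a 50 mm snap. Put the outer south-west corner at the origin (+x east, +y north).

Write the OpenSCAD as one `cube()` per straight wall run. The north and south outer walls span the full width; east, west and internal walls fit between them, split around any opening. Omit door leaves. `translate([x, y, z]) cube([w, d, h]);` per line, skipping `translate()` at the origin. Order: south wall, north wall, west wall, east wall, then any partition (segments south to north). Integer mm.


cube([4000, 200, 2550]);
translate([0, 2800, 0]) cube([4000, 200, 2550]);
translate([0, 200, 0]) cube([200, 2600, 2550]);
translate([3800, 200, 0]) cube([200, 2600, 2550]);
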